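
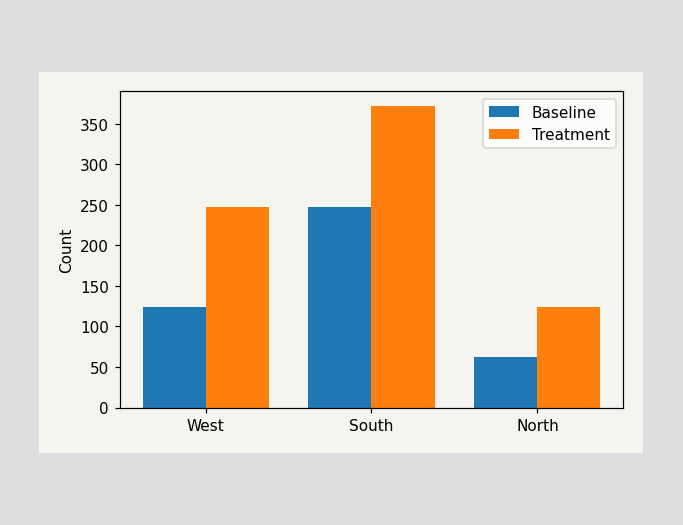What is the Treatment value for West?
248

The Treatment bar at West reaches 248 on the y-axis.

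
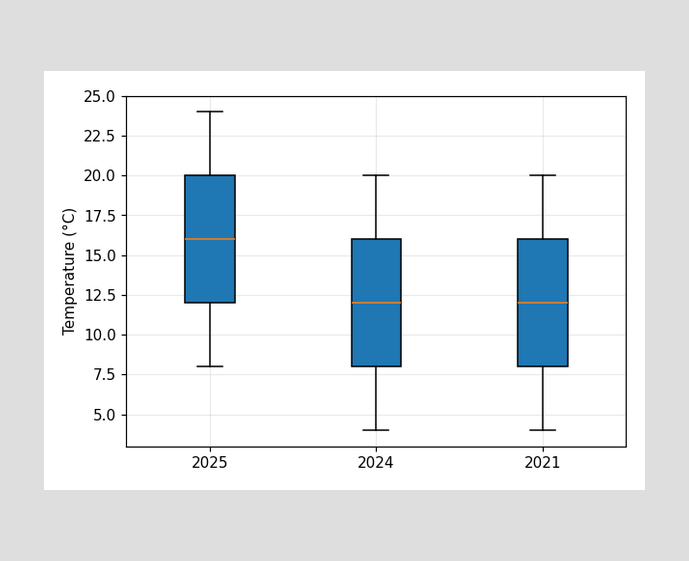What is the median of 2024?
12°C

The median line in the 2024 box sits at 12°C.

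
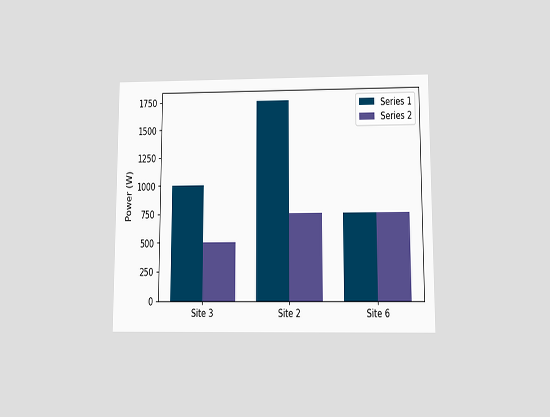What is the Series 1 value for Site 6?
750W

The chart is viewed slightly from below. The Series 1 bar at Site 6 reaches 750W on the y-axis.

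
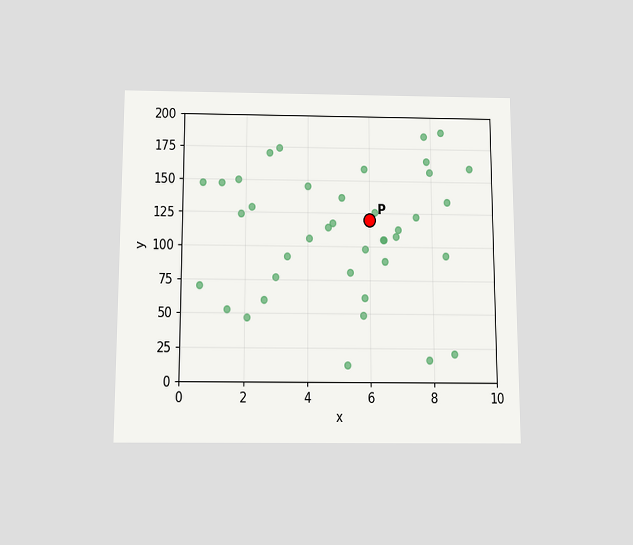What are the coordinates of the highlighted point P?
The chart is viewed slightly from below. Following the gridlines from P to each axis, P sits at (6, 120).

(6, 120)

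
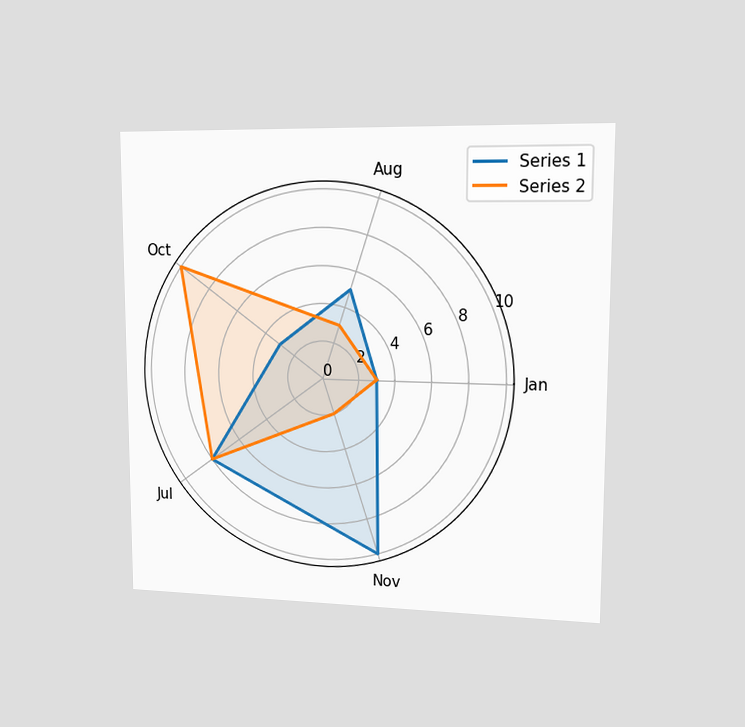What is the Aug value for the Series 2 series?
3

The chart is viewed slightly from the right. On the Aug axis, Series 2 reaches 3.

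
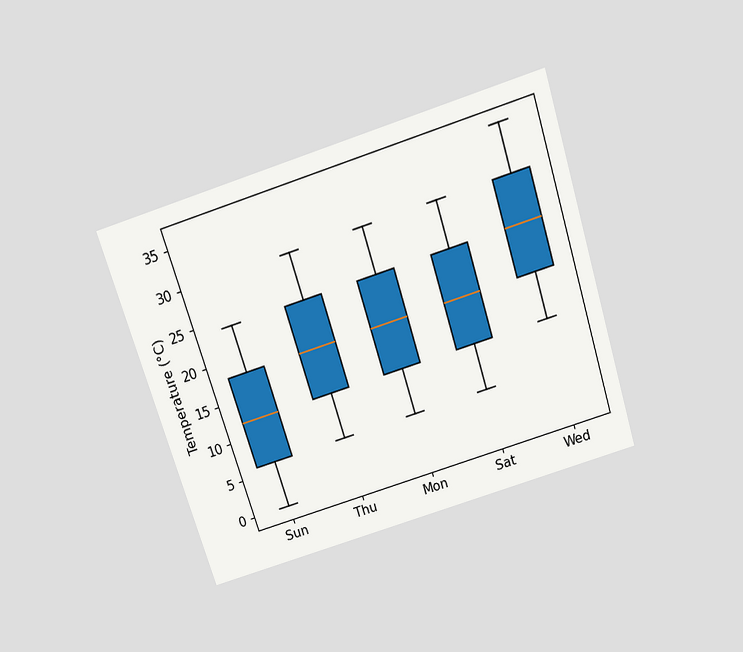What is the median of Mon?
The chart is tilted about 18° counter-clockwise and viewed slightly from above. The median line in the Mon box sits at 18°C.

18°C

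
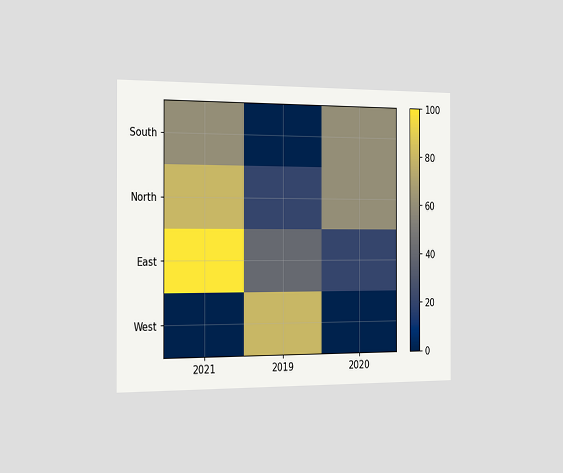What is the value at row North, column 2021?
80

The chart is viewed slightly from the left. Matching cell (North, 2021) against the colorbar gives 80.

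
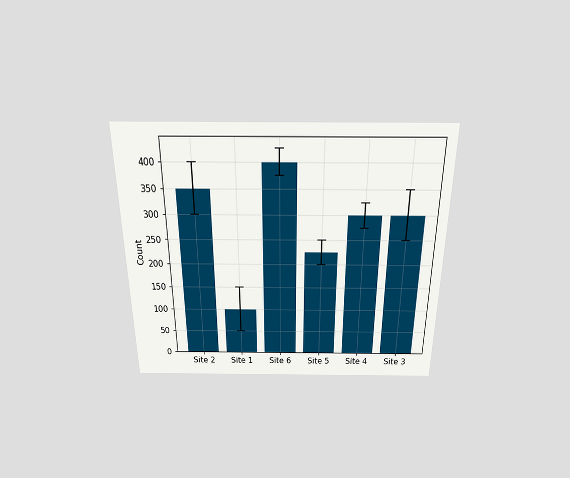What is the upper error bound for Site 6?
425

The chart is viewed slightly from above. The Site 6 bar's upper whisker reaches 425.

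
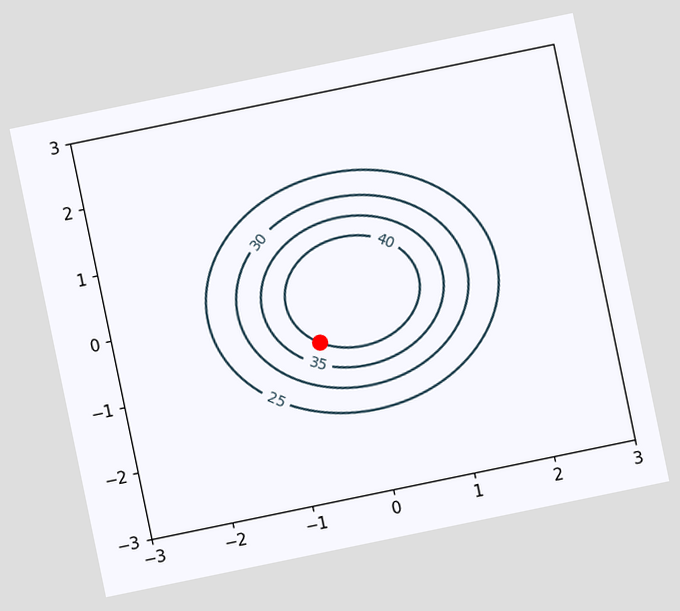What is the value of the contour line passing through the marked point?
The chart is tilted about 12° counter-clockwise. The marked point sits on the contour labelled 40.

40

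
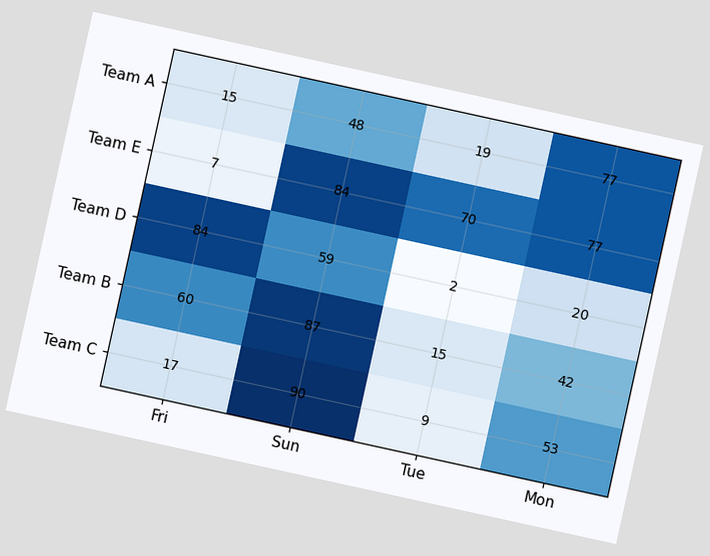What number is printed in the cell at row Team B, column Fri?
The chart is tilted about 12° clockwise. The (Team B, Fri) cell reads 60.

60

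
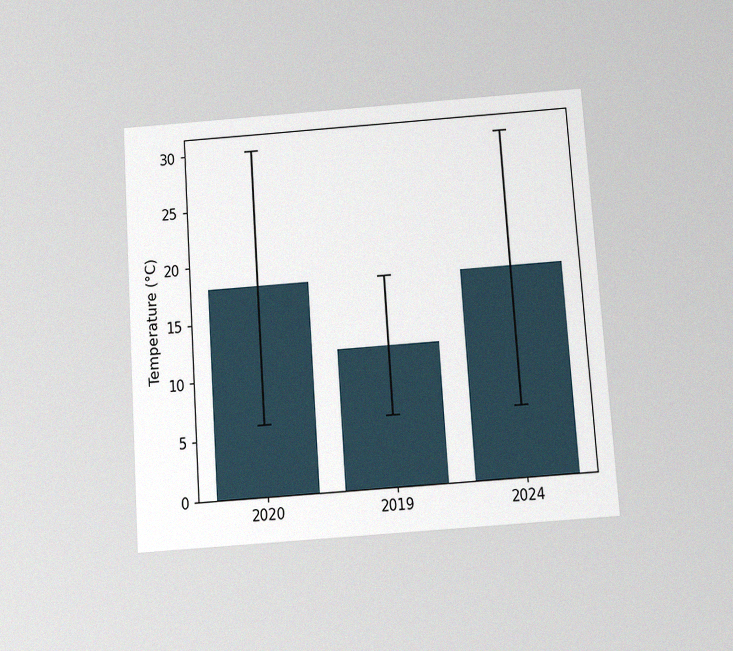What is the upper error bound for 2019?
18°C

The chart is tilted about 4° counter-clockwise and viewed slightly from below, with some photo noise. The 2019 bar's upper whisker reaches 18°C.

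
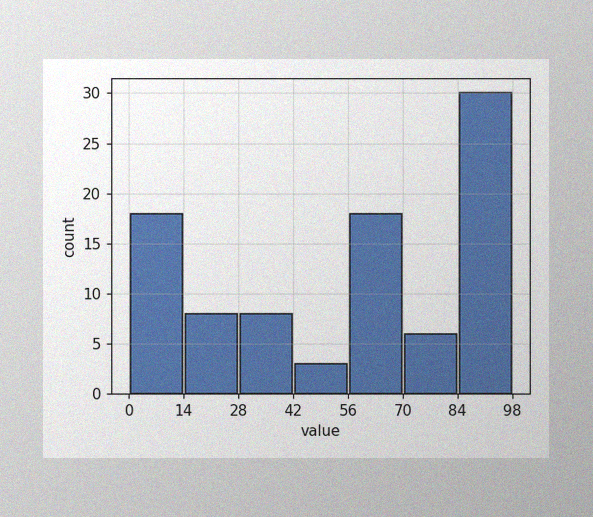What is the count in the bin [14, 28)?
The image has some photo noise and uneven lighting. The [14, 28) bin has height 8.

8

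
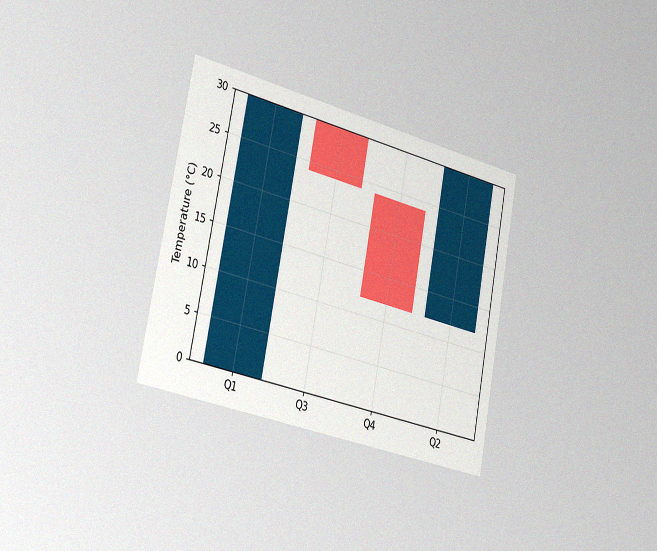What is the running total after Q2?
The chart is tilted about 11° clockwise and viewed slightly from the left, with some photo noise. After Q2 the running total reaches 30°C.

30°C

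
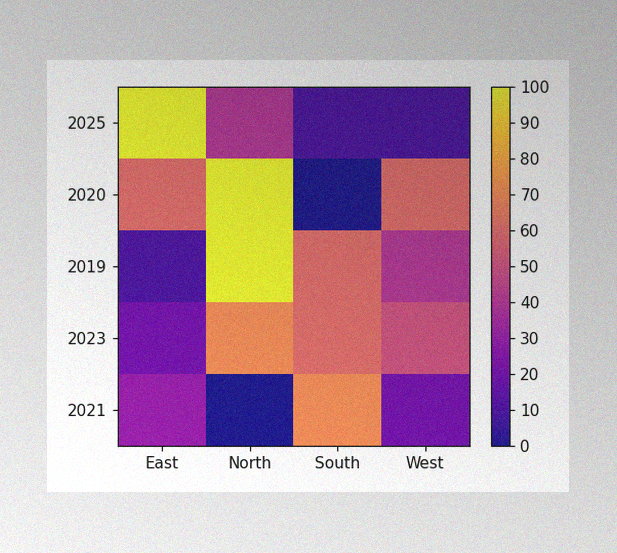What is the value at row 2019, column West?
40

The image has some photo noise and uneven lighting. Matching cell (2019, West) against the colorbar gives 40.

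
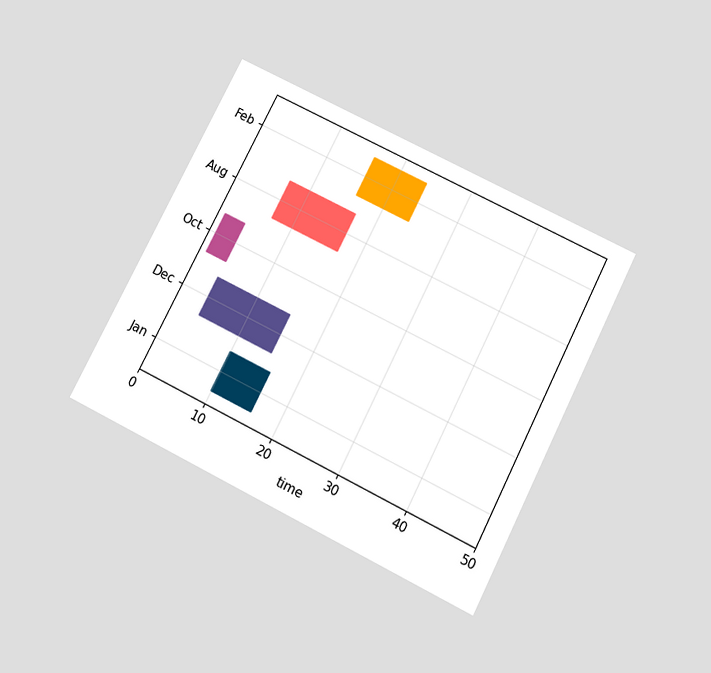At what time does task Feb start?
16

The chart is tilted about 27° clockwise and viewed slightly from below. The Feb bar begins at t=16.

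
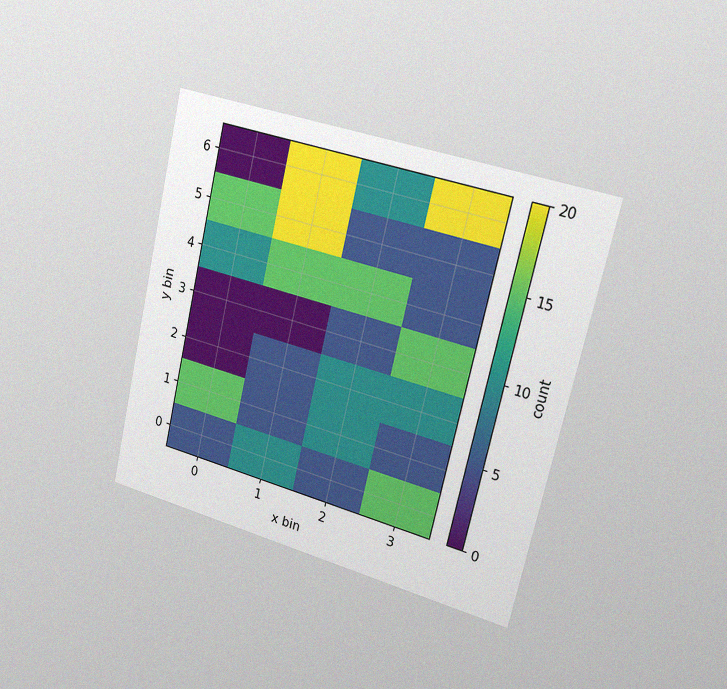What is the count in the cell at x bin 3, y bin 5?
The chart is tilted about 13° clockwise and viewed slightly from the right, with some photo noise. Matching the cell (3, 5) against the colorbar gives 5.

5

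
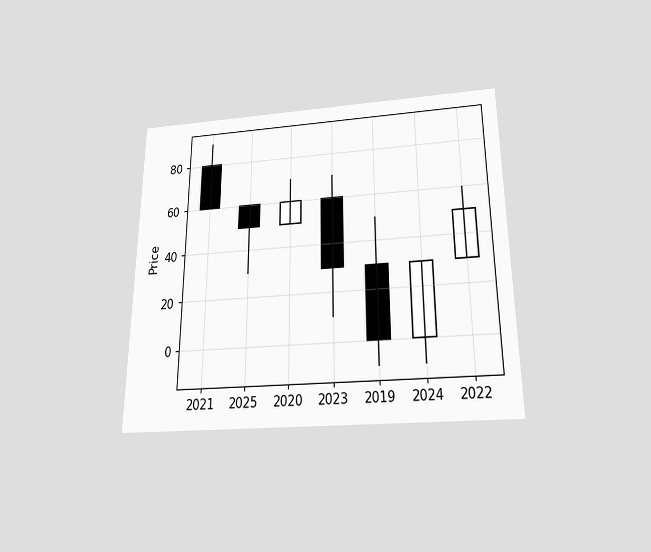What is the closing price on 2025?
The chart is viewed slightly from below. The 2025 candle closes at 50.

50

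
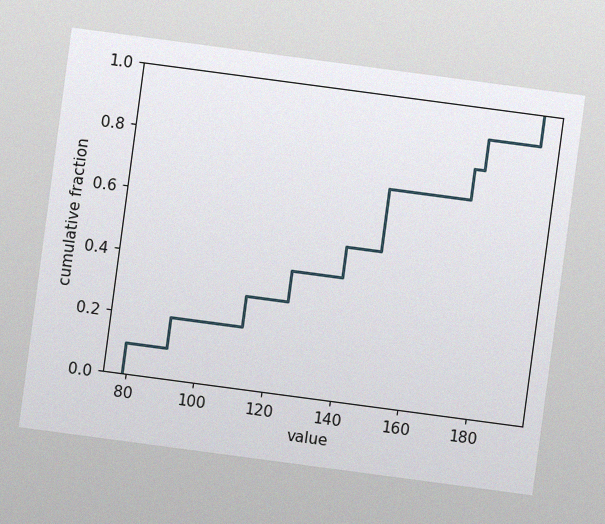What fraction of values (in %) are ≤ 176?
The chart is tilted about 8° clockwise, with some photo noise. At x=176 the ECDF step is at 90%.

90%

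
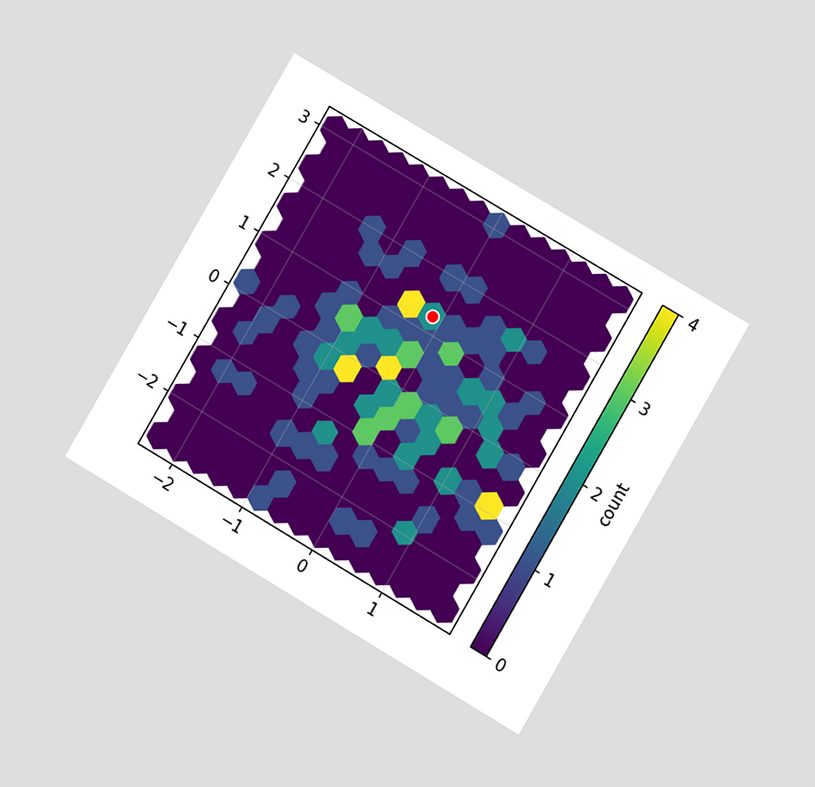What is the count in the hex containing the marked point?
The chart is tilted about 30° clockwise and viewed at a slight angle. The marked hex reads 2 on the colorbar.

2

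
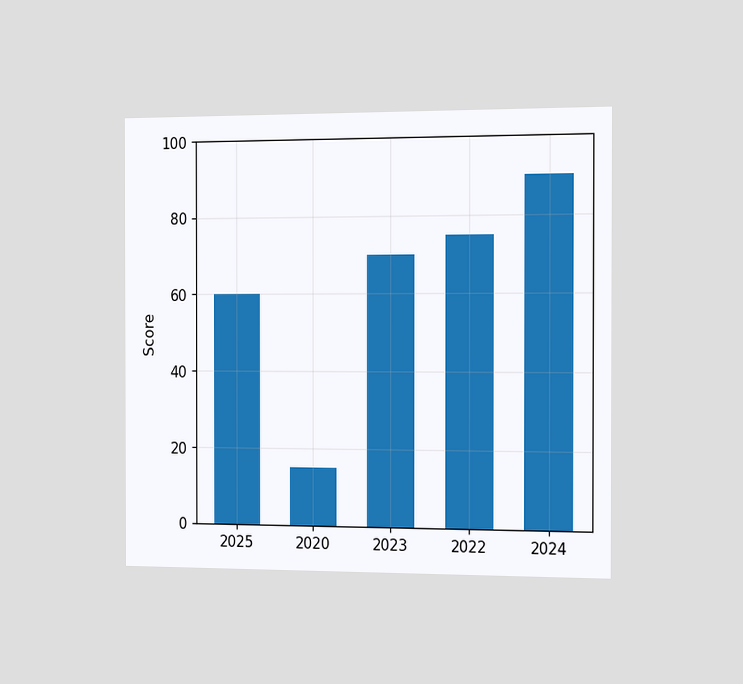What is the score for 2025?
The chart is viewed slightly from the right. Reading along the chart's y-axis, the 2025 bar reaches 60.

60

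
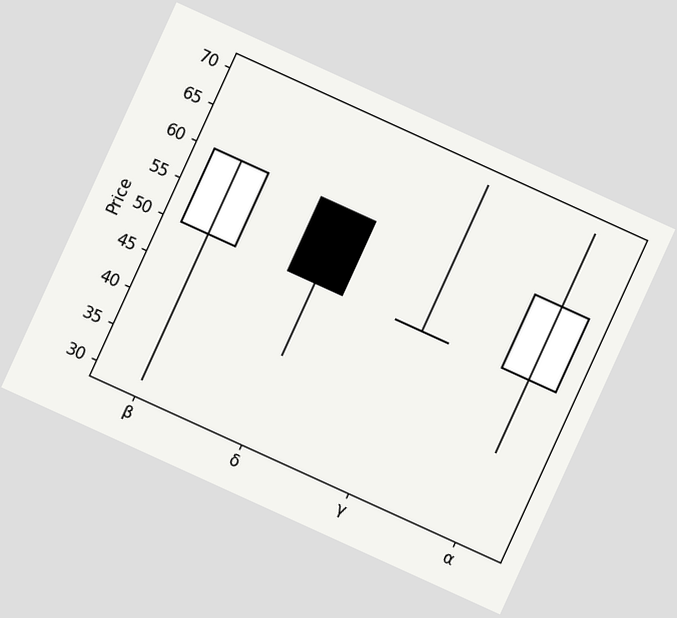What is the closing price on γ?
The chart is tilted about 24° clockwise. The γ candle closes at 50.

50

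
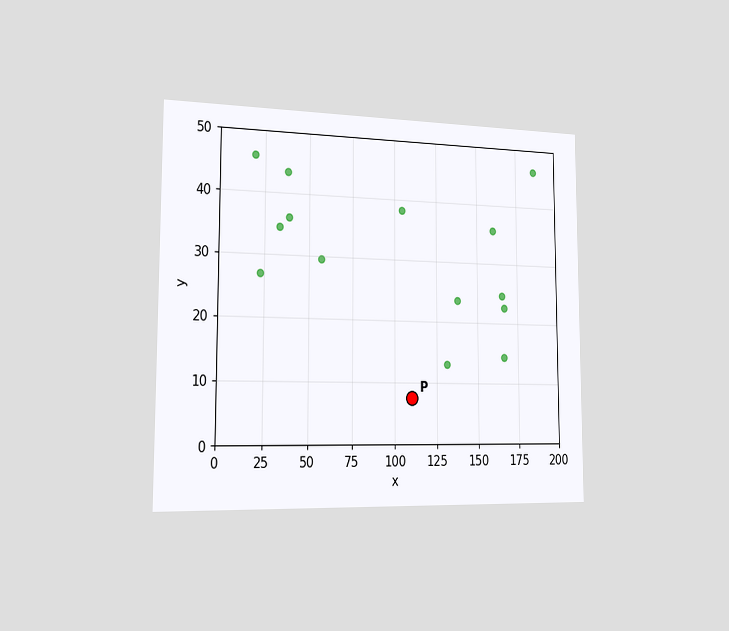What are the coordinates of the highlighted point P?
(110, 7.5)

The chart is viewed slightly from the left. Following the gridlines from P to each axis, P sits at (110, 7.5).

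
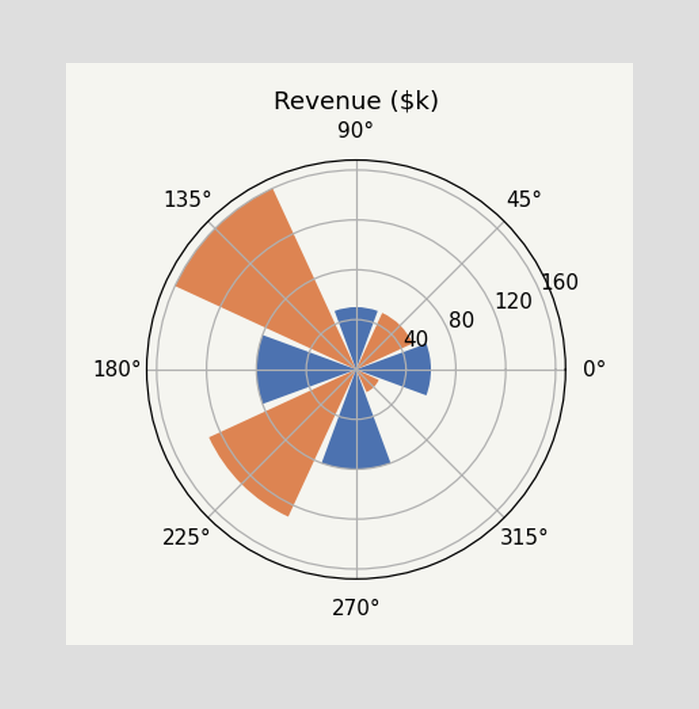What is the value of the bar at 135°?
$160k

The bar at 135° reaches $160k on the radial axis.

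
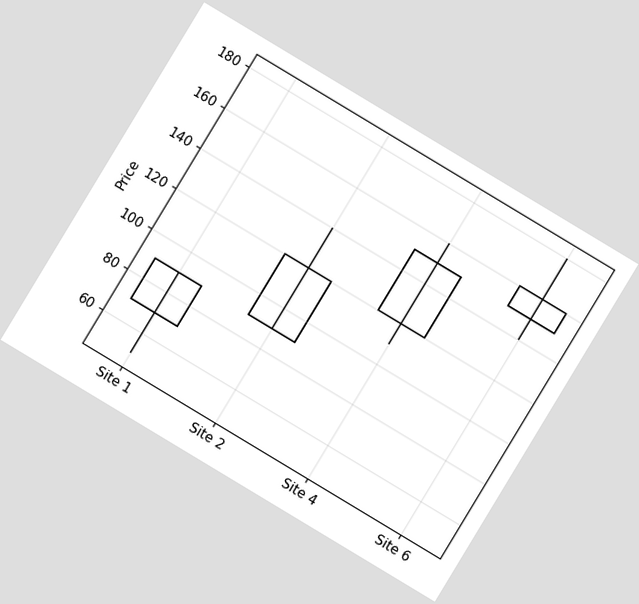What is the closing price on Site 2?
120

The chart is tilted about 31° clockwise. The Site 2 candle closes at 120.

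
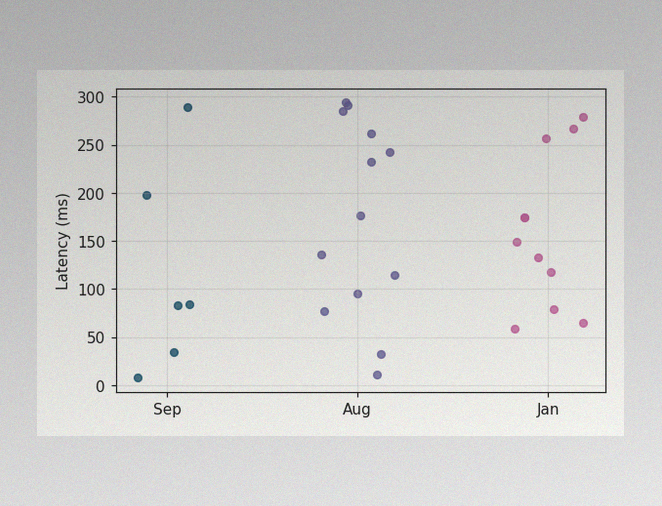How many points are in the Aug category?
13

The image has some photo noise and uneven lighting. Counting the markers in the Aug column gives 13.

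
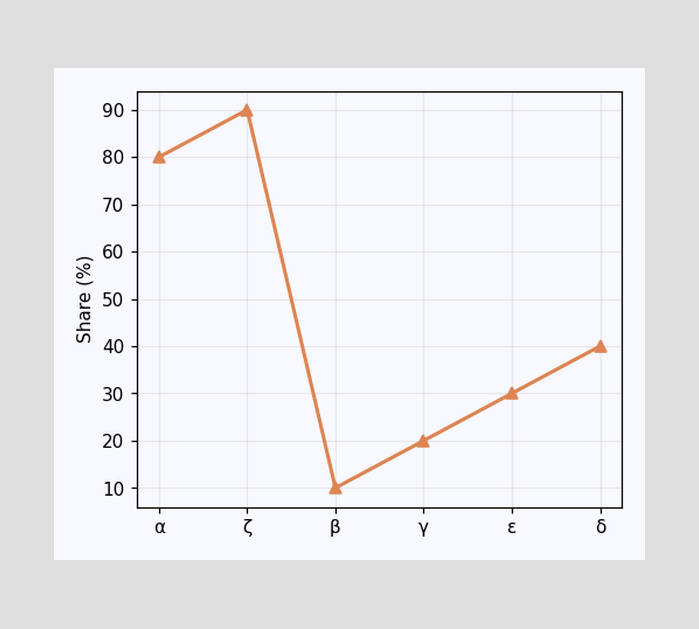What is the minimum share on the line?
10%

The lowest point is at β, and reading across to the y-axis gives 10%.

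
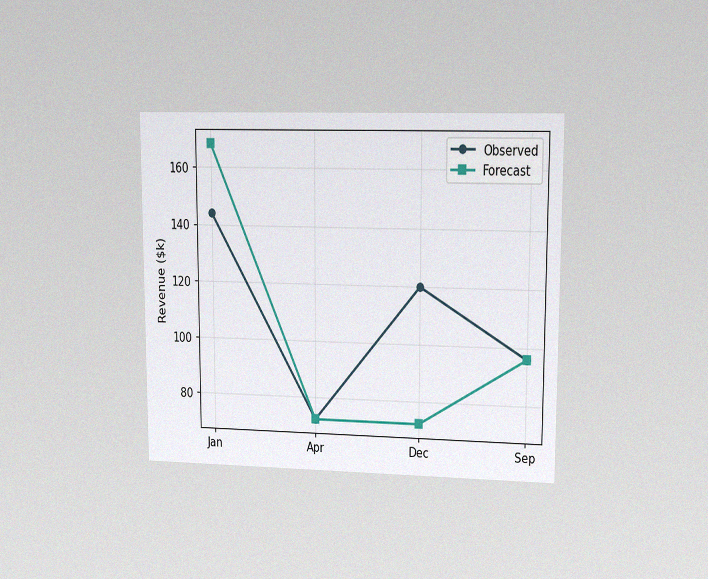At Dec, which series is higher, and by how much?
Observed, by $48k

The chart is viewed at a slight angle, with some photo noise. At Dec, Observed sits above the other line by $48k.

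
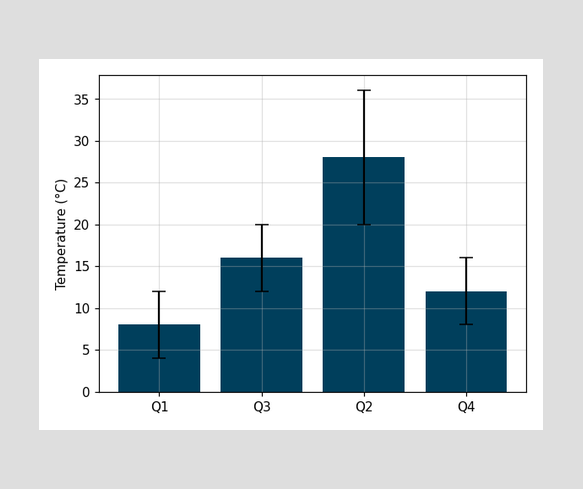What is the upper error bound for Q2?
36°C

The Q2 bar's upper whisker reaches 36°C.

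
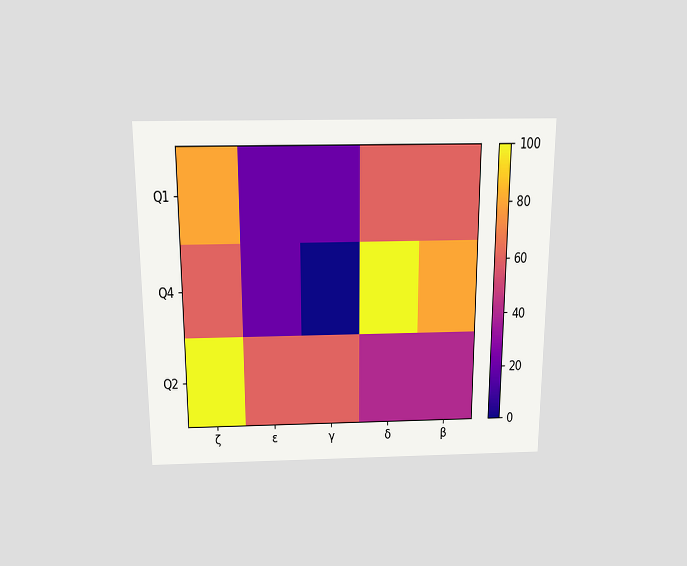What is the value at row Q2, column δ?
40

The chart is viewed slightly from above. Matching cell (Q2, δ) against the colorbar gives 40.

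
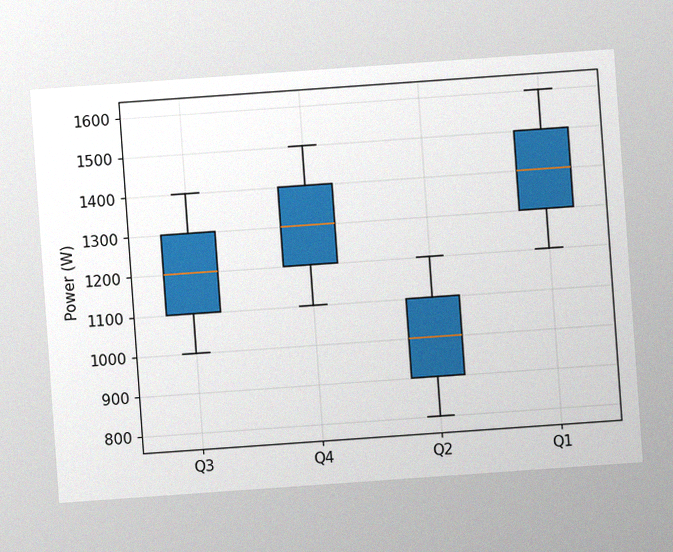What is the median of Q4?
1300W

The chart is tilted about 4° counter-clockwise, with some photo noise. The median line in the Q4 box sits at 1300W.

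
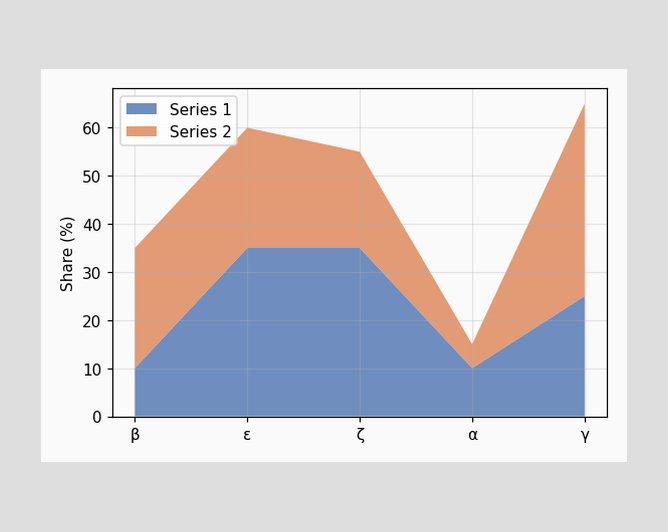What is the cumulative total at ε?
The stacked total at ε reaches 60%.

60%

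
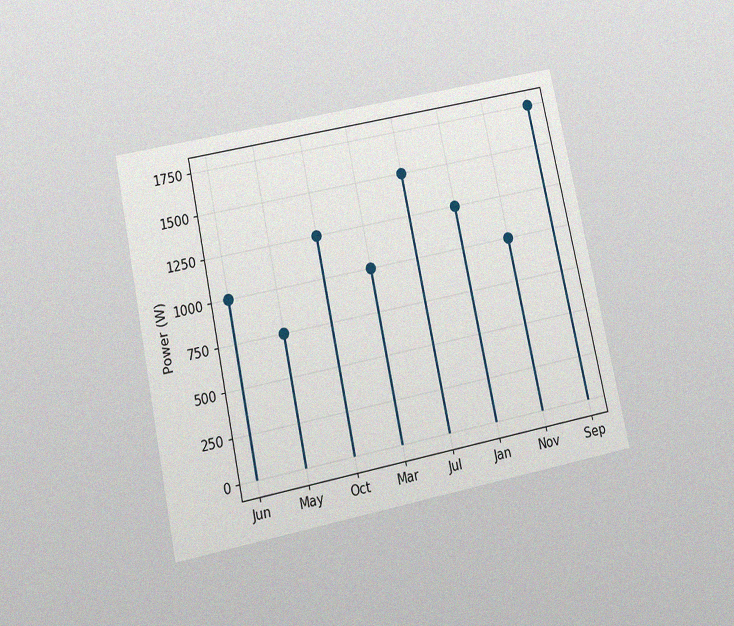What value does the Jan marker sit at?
The chart is tilted about 12° counter-clockwise and viewed slightly from below, with some photo noise. The Jan marker sits at 1250W.

1250W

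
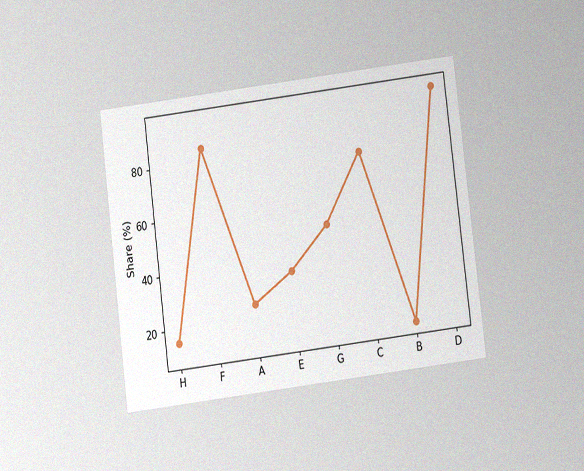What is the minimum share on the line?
The chart is tilted about 7° counter-clockwise and viewed slightly from below, with some photo noise. The lowest point is at B, and reading across to the y-axis gives 10%.

10%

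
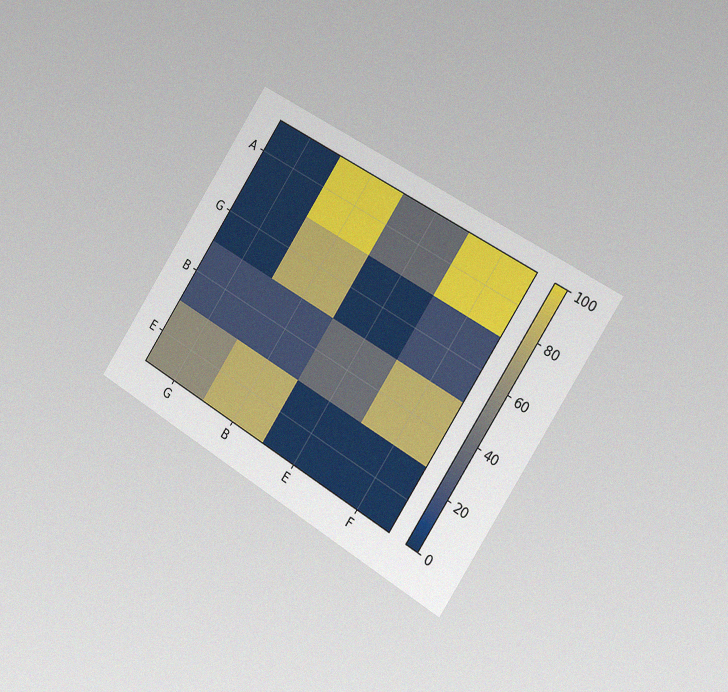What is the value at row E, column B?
80

The chart is tilted about 33° clockwise and viewed slightly from the right, with some photo noise. Matching cell (E, B) against the colorbar gives 80.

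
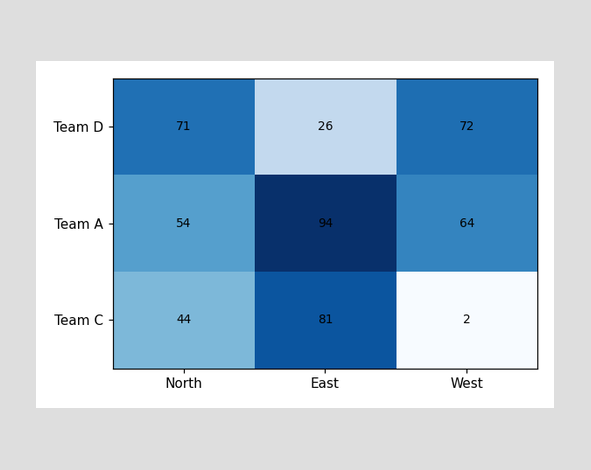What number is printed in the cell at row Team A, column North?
54

The (Team A, North) cell reads 54.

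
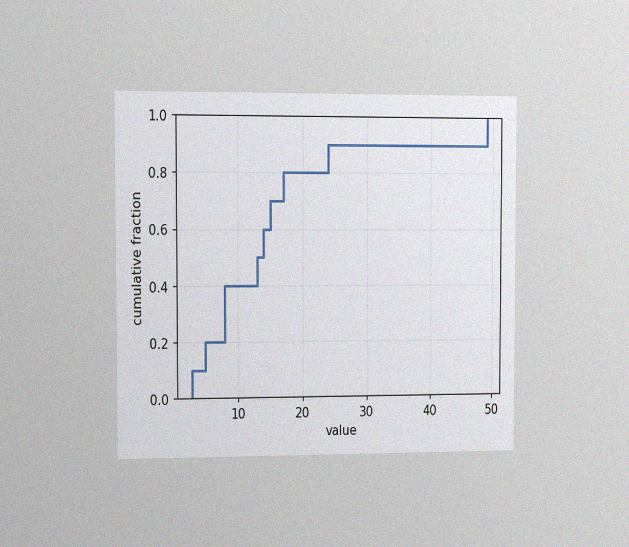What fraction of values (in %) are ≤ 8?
The chart is viewed slightly from the left, with some photo noise. At x=8 the ECDF step is at 40%.

40%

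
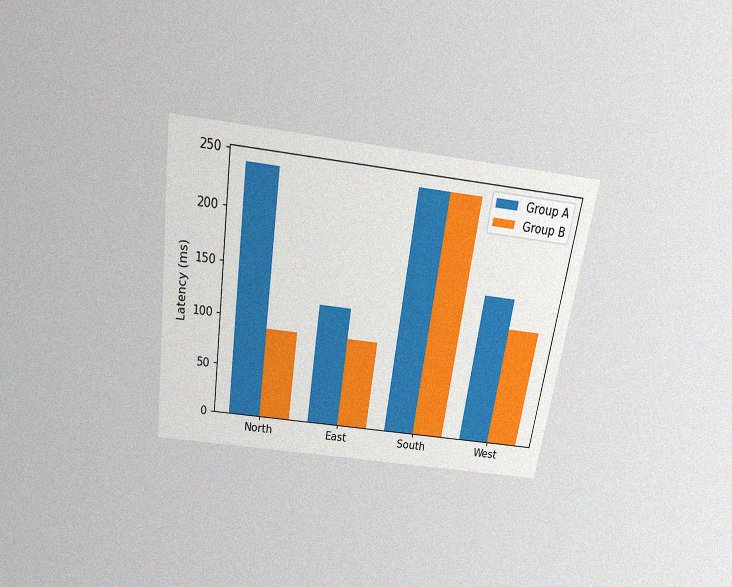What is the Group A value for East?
120ms

The chart is tilted about 8° clockwise and viewed slightly from above, with some photo noise. The Group A bar at East reaches 120ms on the y-axis.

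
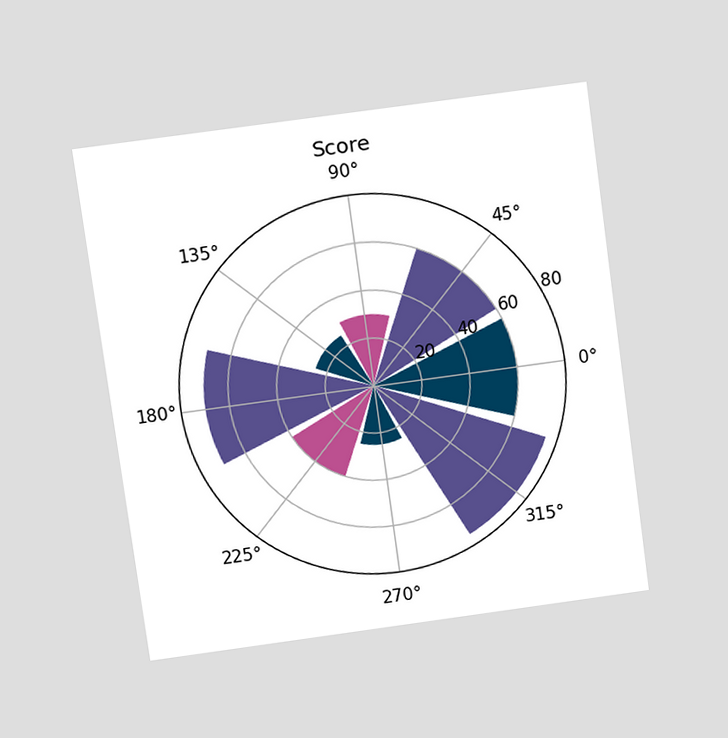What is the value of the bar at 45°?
60

The chart is tilted about 8° counter-clockwise and viewed slightly from above. The bar at 45° reaches 60 on the radial axis.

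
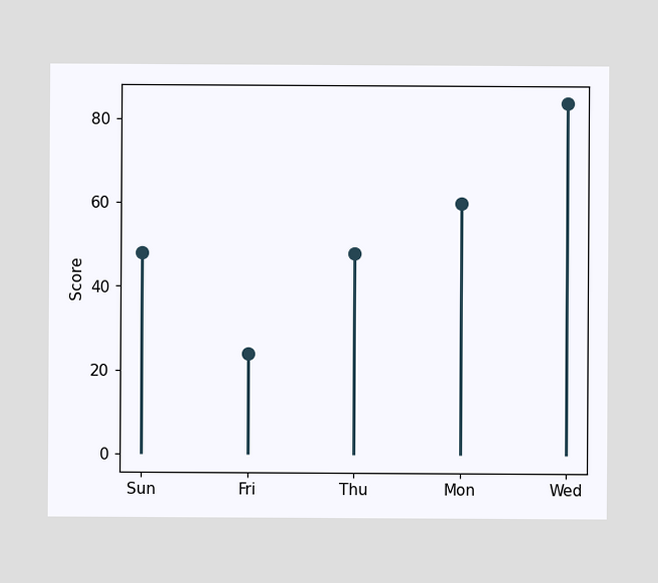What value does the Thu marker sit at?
48

The Thu marker sits at 48.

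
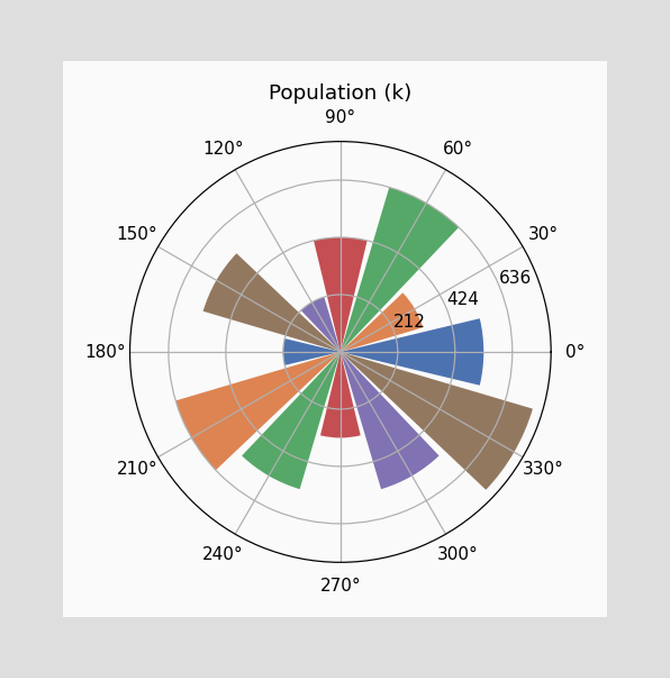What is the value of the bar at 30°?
318k

The bar at 30° reaches 318k on the radial axis.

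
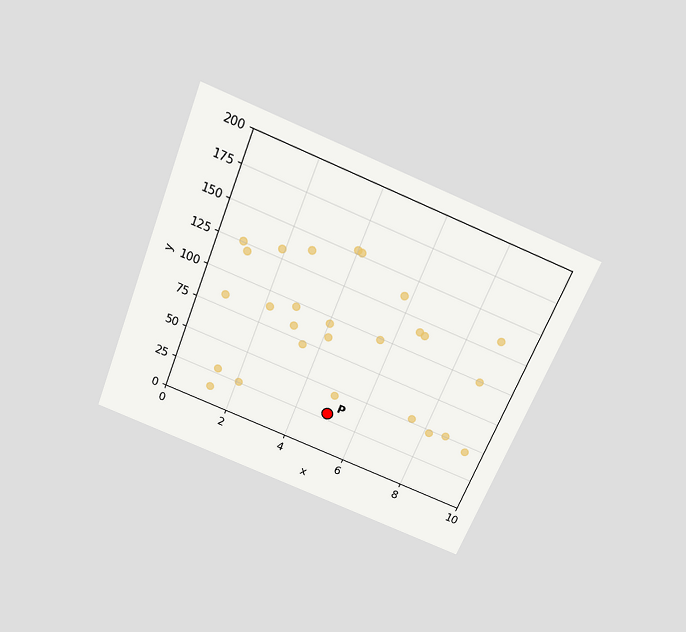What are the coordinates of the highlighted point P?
(5, 30)

The chart is tilted about 22° clockwise and viewed slightly from above. Following the gridlines from P to each axis, P sits at (5, 30).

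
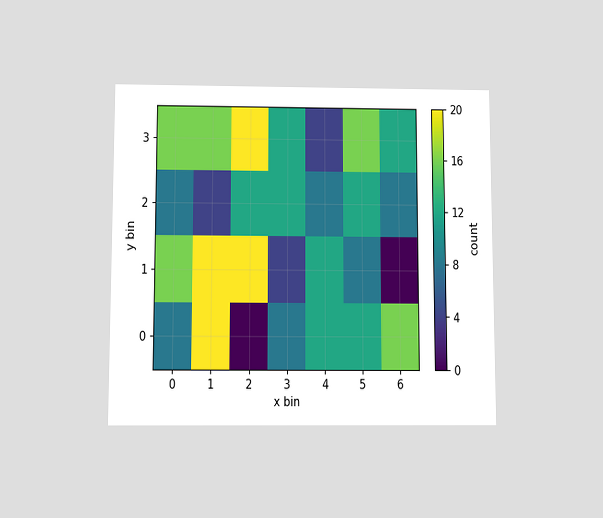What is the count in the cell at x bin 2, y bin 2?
The chart is viewed slightly from below. Matching the cell (2, 2) against the colorbar gives 12.

12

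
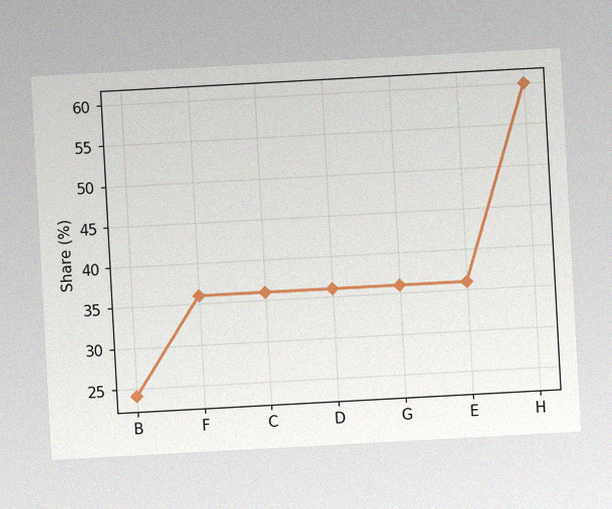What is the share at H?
60%

The chart is tilted about 3° counter-clockwise, with some photo noise. At H, the line is at 60%.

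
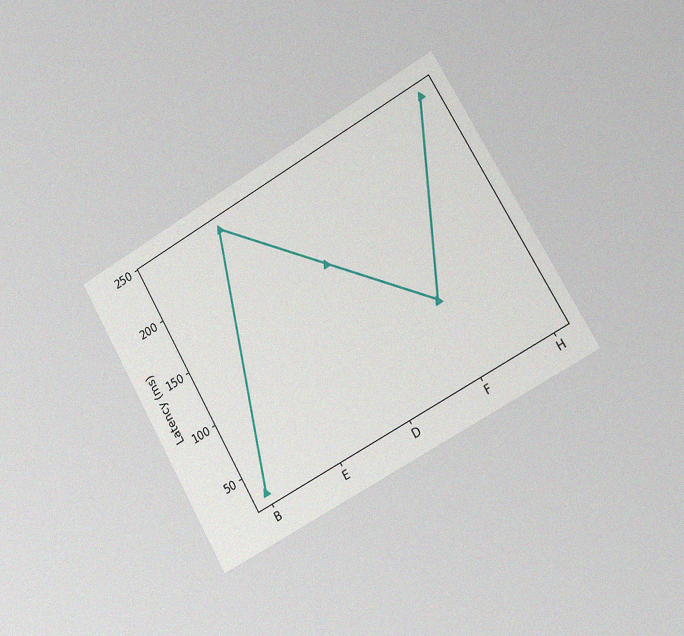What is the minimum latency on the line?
30ms

The chart is tilted about 30° counter-clockwise and viewed slightly from the right, with some photo noise. The lowest point is at B, and reading across to the y-axis gives 30ms.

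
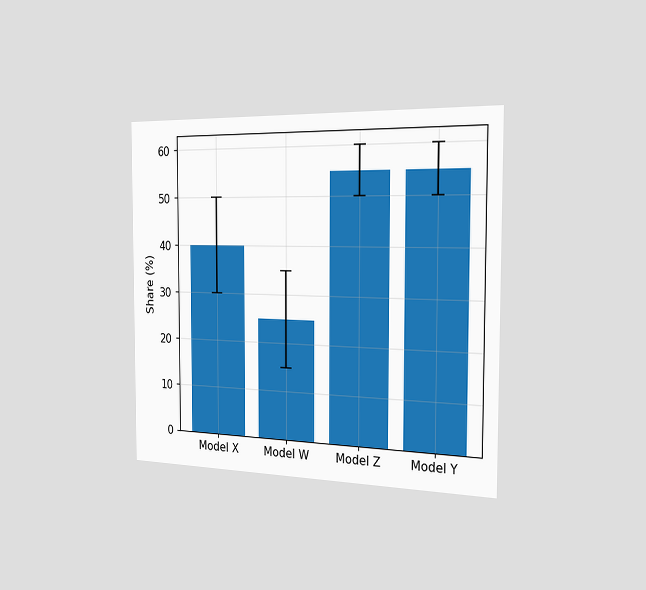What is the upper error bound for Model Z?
60%

The chart is viewed slightly from the right. The Model Z bar's upper whisker reaches 60%.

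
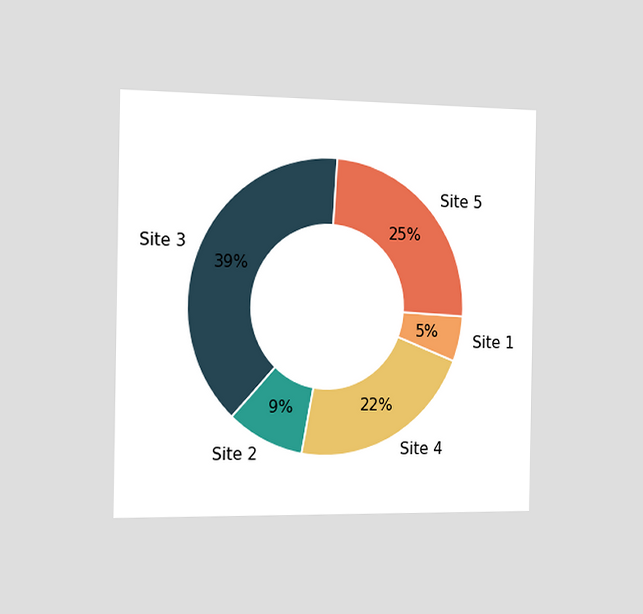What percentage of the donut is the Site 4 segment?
The chart is viewed slightly from the left. The Site 4 segment takes up 22% of the ring.

22%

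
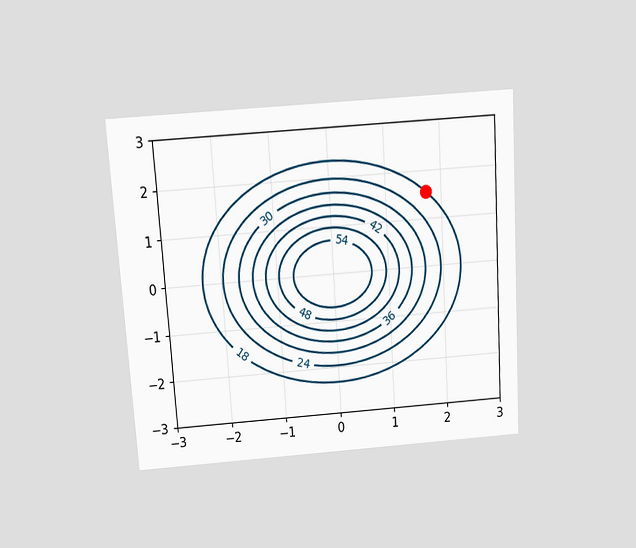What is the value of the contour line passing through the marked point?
18

The chart is tilted about 4° counter-clockwise and viewed slightly from above. The marked point sits on the contour labelled 18.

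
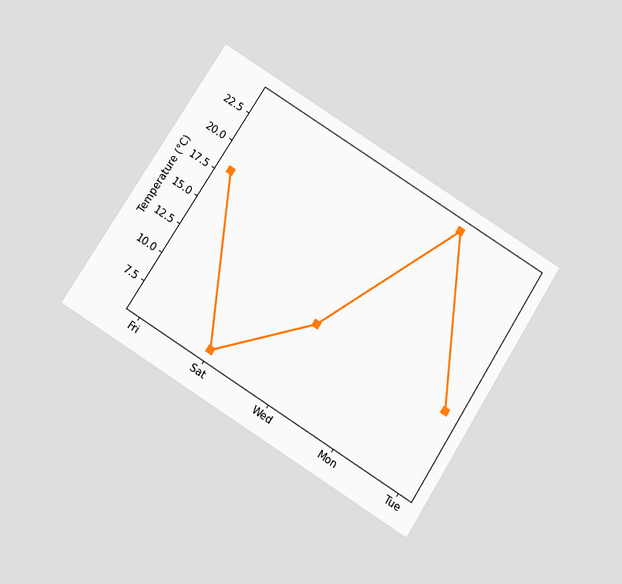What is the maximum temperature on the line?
24°C

The chart is tilted about 32° clockwise and viewed slightly from below. The highest point is at Mon, and reading across to the y-axis gives 24°C.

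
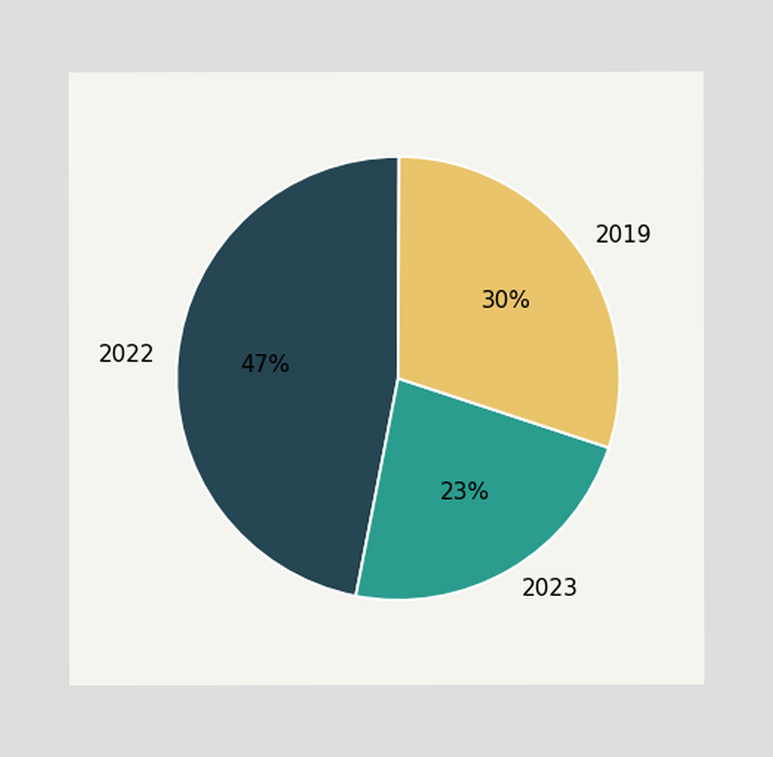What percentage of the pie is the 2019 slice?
The 2019 slice takes up 30% of the pie.

30%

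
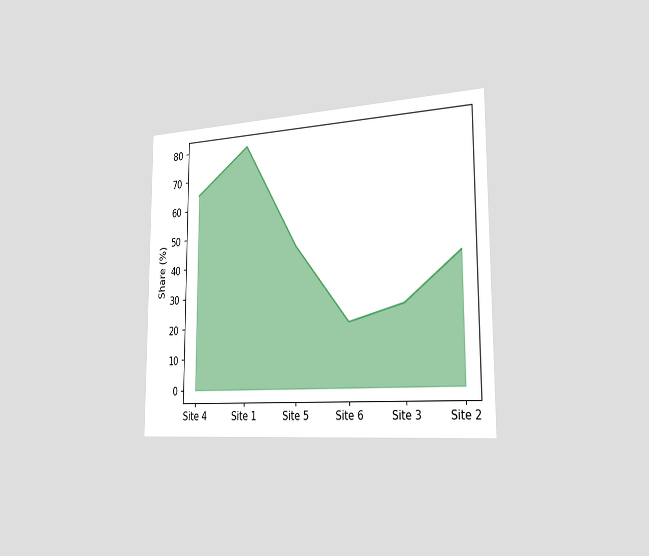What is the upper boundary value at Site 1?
The chart is viewed slightly from the right. At Site 1 the upper boundary is at 80%.

80%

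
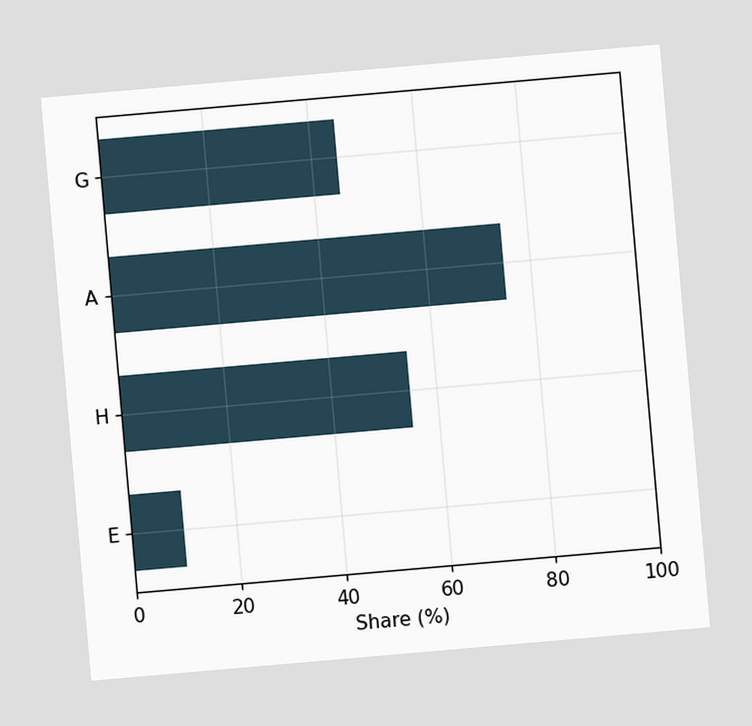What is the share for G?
The chart is tilted about 5° counter-clockwise. Reading along the chart's x-axis, the G bar reaches 45%.

45%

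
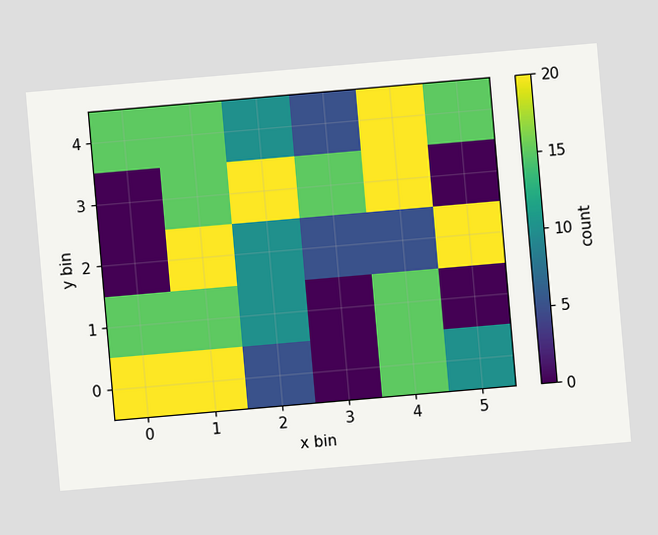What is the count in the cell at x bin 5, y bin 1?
The chart is tilted about 5° counter-clockwise. Matching the cell (5, 1) against the colorbar gives 0.

0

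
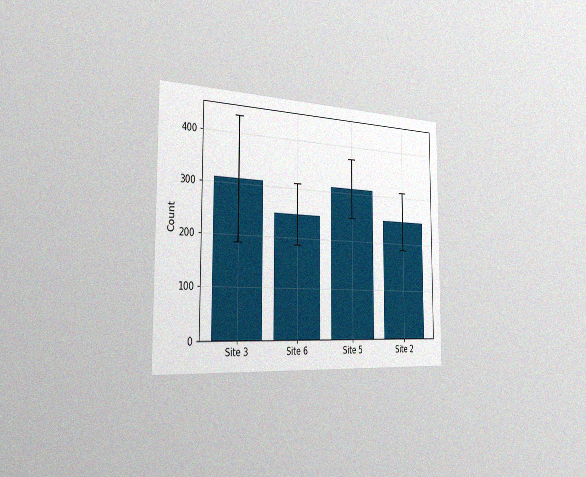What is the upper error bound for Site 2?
The chart is viewed slightly from the left, with some photo noise. The Site 2 bar's upper whisker reaches 310.

310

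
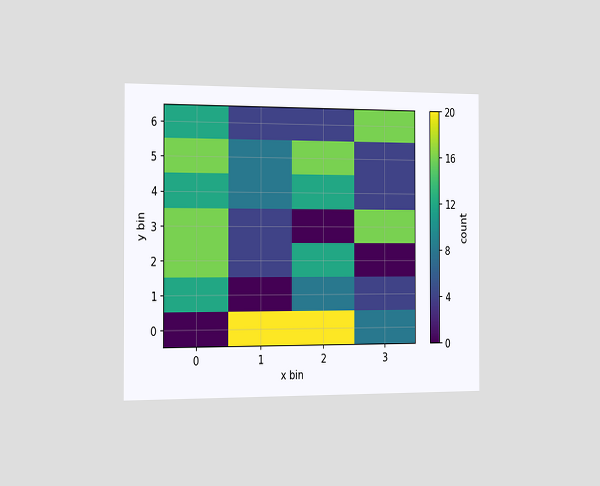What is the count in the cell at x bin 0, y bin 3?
16

The chart is viewed slightly from the left. Matching the cell (0, 3) against the colorbar gives 16.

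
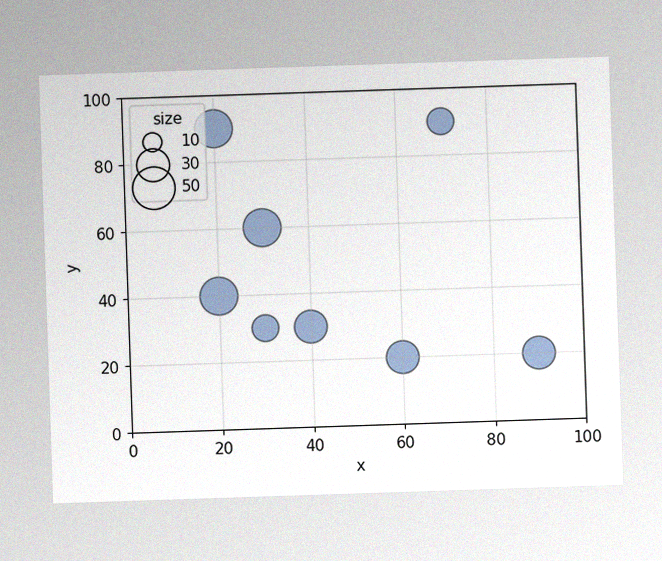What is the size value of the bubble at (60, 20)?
The image has some photo noise and uneven lighting. Matching the bubble at (60, 20) against the size legend gives 30.

30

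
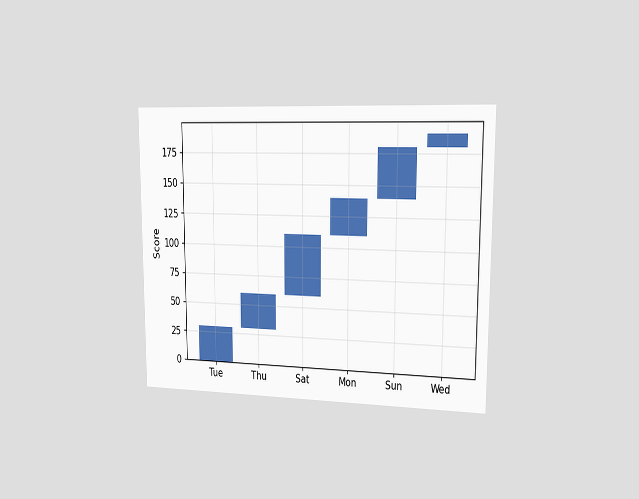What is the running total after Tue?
The chart is viewed slightly from the right. After Tue the running total reaches 30.

30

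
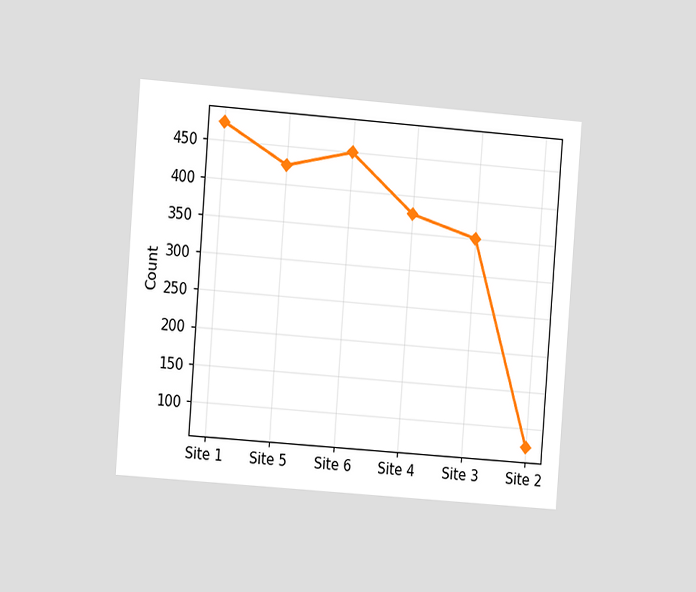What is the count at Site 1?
475

The chart is tilted about 4° clockwise and viewed slightly from the left. At Site 1, the line is at 475.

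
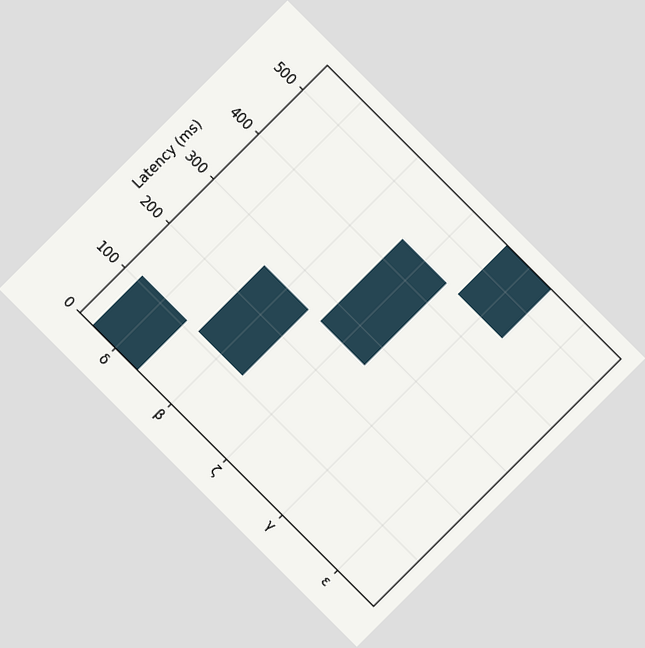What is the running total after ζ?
The chart is tilted about 45° clockwise. After ζ the running total reaches 444ms.

444ms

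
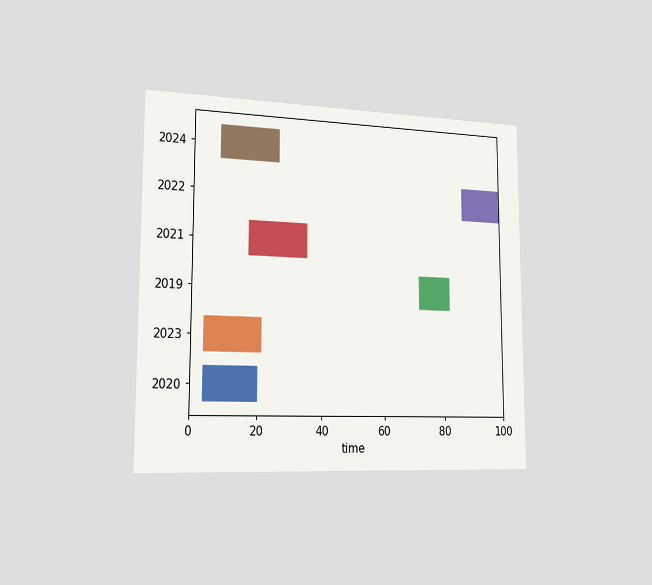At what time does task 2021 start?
17

The chart is viewed slightly from the left. The 2021 bar begins at t=17.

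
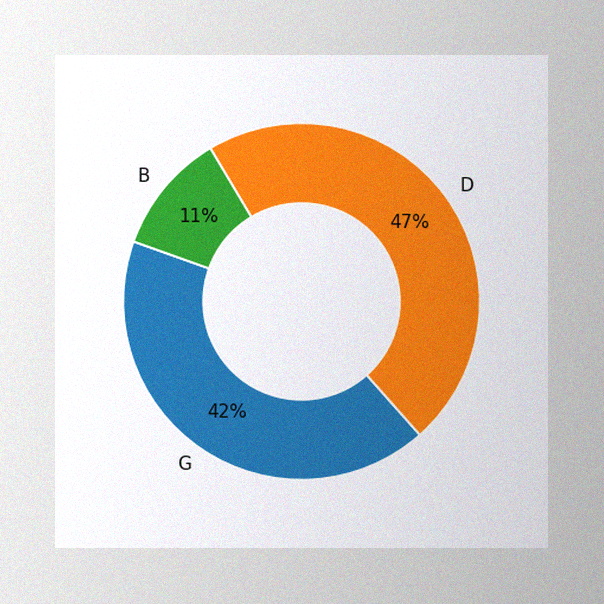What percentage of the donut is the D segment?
The image has some photo noise and uneven lighting. The D segment takes up 47% of the ring.

47%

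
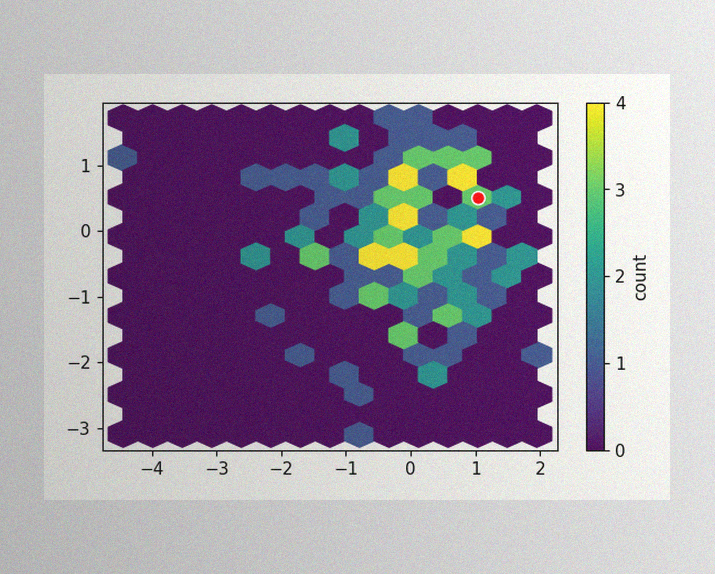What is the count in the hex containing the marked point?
The image has some photo noise and uneven lighting. The marked hex reads 3 on the colorbar.

3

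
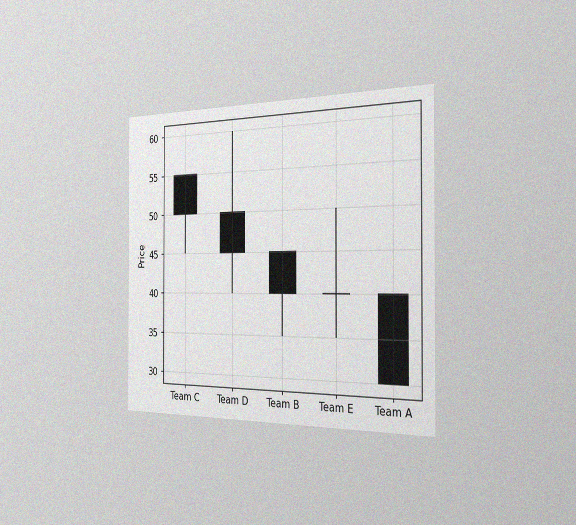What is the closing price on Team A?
30

The chart is viewed slightly from the right, with some photo noise. The Team A candle closes at 30.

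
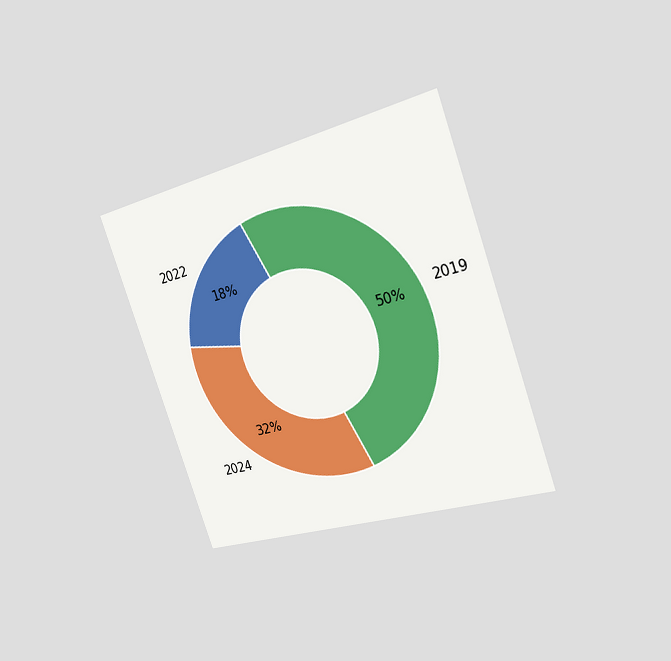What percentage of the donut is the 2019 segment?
50%

The chart is tilted about 20° counter-clockwise and viewed slightly from the right. The 2019 segment takes up 50% of the ring.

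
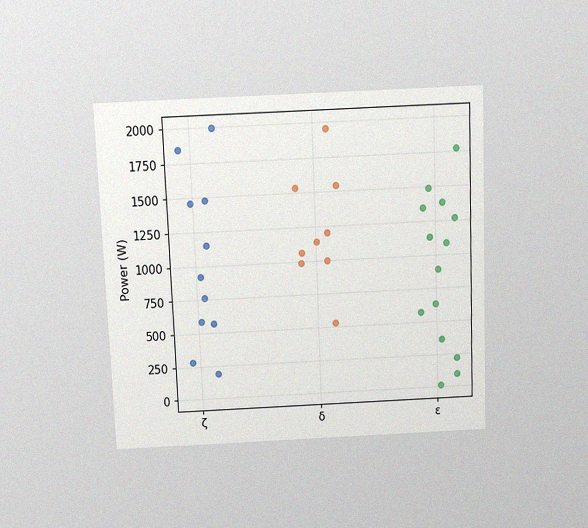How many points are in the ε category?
The chart is tilted about 2° counter-clockwise and viewed slightly from above, with some photo noise. Counting the markers in the ε column gives 14.

14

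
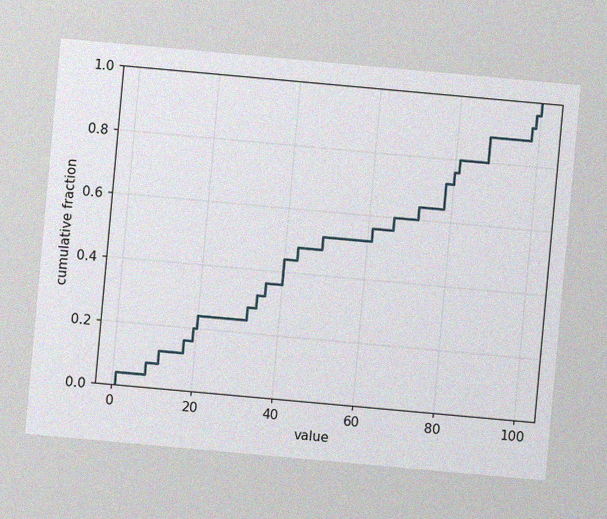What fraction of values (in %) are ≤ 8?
The chart is tilted about 5° clockwise, with some photo noise. At x=8 the ECDF step is at 8%.

8%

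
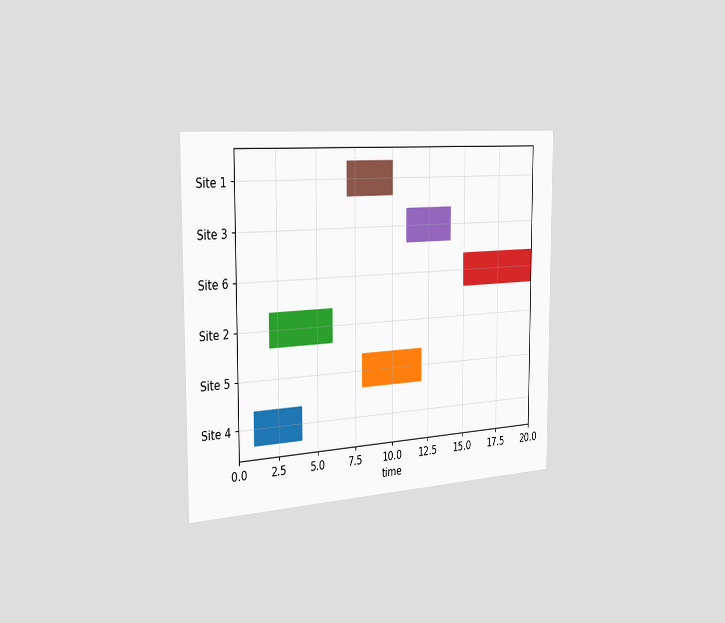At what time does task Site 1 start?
The chart is viewed slightly from the left. The Site 1 bar begins at t=7.

7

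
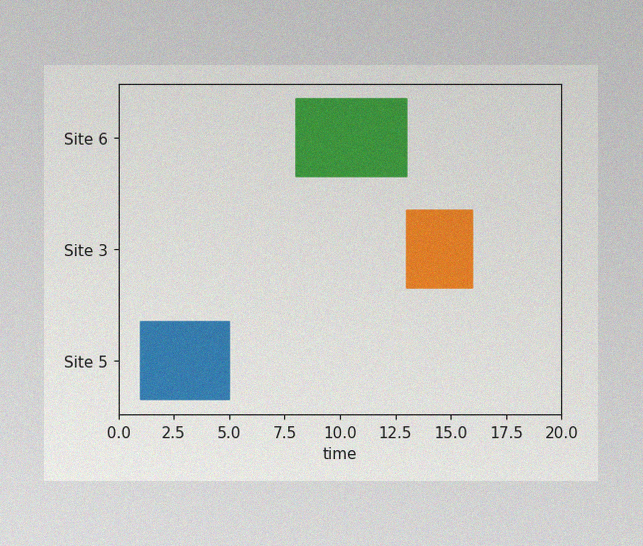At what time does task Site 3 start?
The image has some photo noise and uneven lighting. The Site 3 bar begins at t=13.

13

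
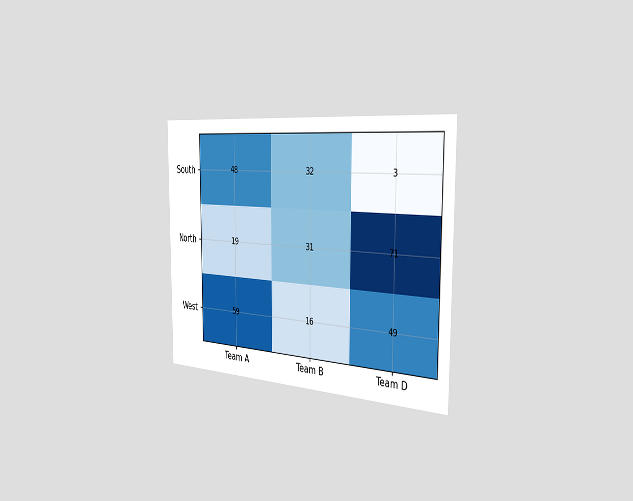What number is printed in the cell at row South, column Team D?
3

The chart is viewed slightly from the right. The (South, Team D) cell reads 3.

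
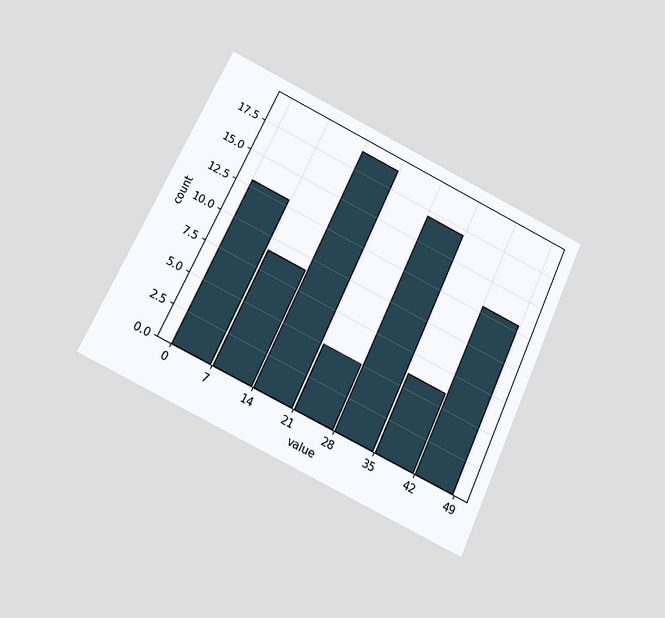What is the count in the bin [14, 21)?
The chart is tilted about 25° clockwise and viewed slightly from below. The [14, 21) bin has height 19.

19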